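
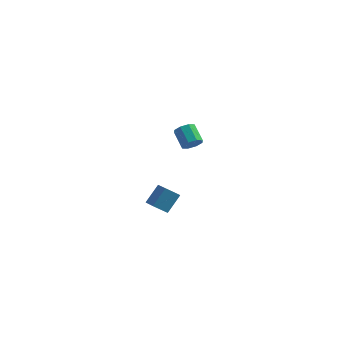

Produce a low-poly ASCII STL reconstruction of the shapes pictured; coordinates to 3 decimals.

solid 
facet normal -0.591 0.739 -0.322
outer loop
vertex 2.693 -3.279 1.585
vertex 3.14 -2.54 2.461
vertex 3.37 -2.993 0.999
endloop
endfacet
facet normal -0.362 -0.601 -0.712
outer loop
vertex 3.92 -3.68 1.299
vertex 2.693 -3.279 1.585
vertex 3.37 -2.993 0.999
endloop
endfacet
facet normal -0.591 0.739 -0.322
outer loop
vertex 3.37 -2.993 0.999
vertex 3.14 -2.54 2.461
vertex 3.817 -2.254 1.875
endloop
endfacet
facet normal 0.720 0.304 -0.624
outer loop
vertex 3.817 -2.254 1.875
vertex 3.92 -3.68 1.299
vertex 3.37 -2.993 0.999
endloop
endfacet
facet normal -0.720 -0.304 0.624
outer loop
vertex 2.693 -3.279 1.585
vertex 3.69 -3.227 2.761
vertex 3.14 -2.54 2.461
endloop
endfacet
facet normal -0.362 -0.601 -0.712
outer loop
vertex 3.243 -3.966 1.885
vertex 2.693 -3.279 1.585
vertex 3.92 -3.68 1.299
endloop
endfacet
facet normal -0.720 -0.304 0.624
outer loop
vertex 3.243 -3.966 1.885
vertex 3.69 -3.227 2.761
vertex 2.693 -3.279 1.585
endloop
endfacet
facet normal 0.362 0.601 0.712
outer loop
vertex 3.14 -2.54 2.461
vertex 3.69 -3.227 2.761
vertex 3.817 -2.254 1.875
endloop
endfacet
facet normal 0.720 0.304 -0.624
outer loop
vertex 4.367 -2.941 2.175
vertex 3.92 -3.68 1.299
vertex 3.817 -2.254 1.875
endloop
endfacet
facet normal 0.362 0.601 0.712
outer loop
vertex 3.817 -2.254 1.875
vertex 3.69 -3.227 2.761
vertex 4.367 -2.941 2.175
endloop
endfacet
facet normal 0.591 -0.739 0.322
outer loop
vertex 4.367 -2.941 2.175
vertex 3.243 -3.966 1.885
vertex 3.92 -3.68 1.299
endloop
endfacet
facet normal 0.591 -0.739 0.322
outer loop
vertex 3.69 -3.227 2.761
vertex 3.243 -3.966 1.885
vertex 4.367 -2.941 2.175
endloop
endfacet
facet normal 0.529 -0.635 -0.563
outer loop
vertex 3.753 3.222 2.212
vertex 3.465 3.432 1.705
vertex 3.98 3.588 2.013
endloop
endfacet
facet normal 0.701 -0.048 0.712
outer loop
vertex 3.753 3.222 2.212
vertex 3.98 3.588 2.013
vertex 3.124 3.978 2.882
endloop
endfacet
facet normal 0.701 -0.048 0.712
outer loop
vertex 3.124 3.978 2.882
vertex 3.98 3.588 2.013
vertex 3.351 4.344 2.683
endloop
endfacet
facet normal -0.528 0.634 0.564
outer loop
vertex 3.124 3.978 2.882
vertex 3.351 4.344 2.683
vertex 2.835 4.188 2.375
endloop
endfacet
facet normal 0.529 -0.634 -0.564
outer loop
vertex 3.98 3.588 2.013
vertex 3.465 3.432 1.705
vertex 3.905 3.863 1.633
endloop
endfacet
facet normal 0.834 0.512 0.206
outer loop
vertex 3.98 3.588 2.013
vertex 3.905 3.863 1.633
vertex 3.351 4.344 2.683
endloop
endfacet
facet normal 0.834 0.513 0.205
outer loop
vertex 3.351 4.344 2.683
vertex 3.905 3.863 1.633
vertex 3.276 4.618 2.303
endloop
endfacet
facet normal -0.528 0.636 0.563
outer loop
vertex 3.351 4.344 2.683
vertex 3.276 4.618 2.303
vertex 2.835 4.188 2.375
endloop
endfacet
facet normal 0.529 -0.635 -0.563
outer loop
vertex 3.905 3.863 1.633
vertex 3.465 3.432 1.705
vertex 3.572 3.885 1.295
endloop
endfacet
facet normal 0.478 0.771 -0.421
outer loop
vertex 3.905 3.863 1.633
vertex 3.572 3.885 1.295
vertex 3.276 4.618 2.303
endloop
endfacet
facet normal 0.478 0.771 -0.420
outer loop
vertex 3.276 4.618 2.303
vertex 3.572 3.885 1.295
vertex 2.943 4.641 1.966
endloop
endfacet
facet normal -0.527 0.635 0.564
outer loop
vertex 3.276 4.618 2.303
vertex 2.943 4.641 1.966
vertex 2.835 4.188 2.375
endloop
endfacet
facet normal 0.528 -0.635 -0.564
outer loop
vertex 3.572 3.885 1.295
vertex 3.465 3.432 1.705
vertex 3.176 3.642 1.198
endloop
endfacet
facet normal -0.159 0.578 -0.800
outer loop
vertex 3.572 3.885 1.295
vertex 3.176 3.642 1.198
vertex 2.943 4.641 1.966
endloop
endfacet
facet normal -0.157 0.579 -0.800
outer loop
vertex 2.943 4.641 1.966
vertex 3.176 3.642 1.198
vertex 2.547 4.398 1.868
endloop
endfacet
facet normal -0.529 0.635 0.563
outer loop
vertex 2.943 4.641 1.966
vertex 2.547 4.398 1.868
vertex 2.835 4.188 2.375
endloop
endfacet
facet normal 0.528 -0.634 -0.564
outer loop
vertex 3.176 3.642 1.198
vertex 3.465 3.432 1.705
vertex 2.949 3.276 1.397
endloop
endfacet
facet normal -0.701 0.048 -0.712
outer loop
vertex 3.176 3.642 1.198
vertex 2.949 3.276 1.397
vertex 2.547 4.398 1.868
endloop
endfacet
facet normal -0.701 0.048 -0.712
outer loop
vertex 2.547 4.398 1.868
vertex 2.949 3.276 1.397
vertex 2.32 4.032 2.067
endloop
endfacet
facet normal -0.529 0.635 0.563
outer loop
vertex 2.547 4.398 1.868
vertex 2.32 4.032 2.067
vertex 2.835 4.188 2.375
endloop
endfacet
facet normal 0.528 -0.636 -0.563
outer loop
vertex 2.949 3.276 1.397
vertex 3.465 3.432 1.705
vertex 3.024 3.002 1.777
endloop
endfacet
facet normal -0.834 -0.512 -0.205
outer loop
vertex 2.949 3.276 1.397
vertex 3.024 3.002 1.777
vertex 2.32 4.032 2.067
endloop
endfacet
facet normal -0.834 -0.512 -0.206
outer loop
vertex 2.32 4.032 2.067
vertex 3.024 3.002 1.777
vertex 2.395 3.757 2.447
endloop
endfacet
facet normal -0.529 0.634 0.564
outer loop
vertex 2.32 4.032 2.067
vertex 2.395 3.757 2.447
vertex 2.835 4.188 2.375
endloop
endfacet
facet normal 0.527 -0.635 -0.564
outer loop
vertex 3.024 3.002 1.777
vertex 3.465 3.432 1.705
vertex 3.357 2.979 2.114
endloop
endfacet
facet normal -0.478 -0.771 0.420
outer loop
vertex 3.024 3.002 1.777
vertex 3.357 2.979 2.114
vertex 2.395 3.757 2.447
endloop
endfacet
facet normal -0.478 -0.771 0.421
outer loop
vertex 2.395 3.757 2.447
vertex 3.357 2.979 2.114
vertex 2.728 3.735 2.785
endloop
endfacet
facet normal -0.529 0.635 0.563
outer loop
vertex 2.395 3.757 2.447
vertex 2.728 3.735 2.785
vertex 2.835 4.188 2.375
endloop
endfacet
facet normal 0.529 -0.635 -0.563
outer loop
vertex 3.357 2.979 2.114
vertex 3.465 3.432 1.705
vertex 3.753 3.222 2.212
endloop
endfacet
facet normal 0.157 -0.579 0.800
outer loop
vertex 3.357 2.979 2.114
vertex 3.753 3.222 2.212
vertex 2.728 3.735 2.785
endloop
endfacet
facet normal 0.158 -0.578 0.801
outer loop
vertex 2.728 3.735 2.785
vertex 3.753 3.222 2.212
vertex 3.124 3.978 2.882
endloop
endfacet
facet normal -0.528 0.635 0.564
outer loop
vertex 2.728 3.735 2.785
vertex 3.124 3.978 2.882
vertex 2.835 4.188 2.375
endloop
endfacet

endsolid


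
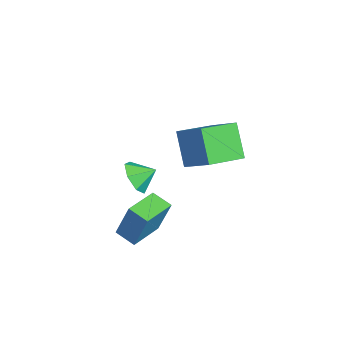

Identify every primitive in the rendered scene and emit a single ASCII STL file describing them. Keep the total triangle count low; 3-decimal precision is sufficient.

solid 
facet normal -0.567 -0.128 0.814
outer loop
vertex 1.853 0.778 2.902
vertex 0.845 2.322 2.443
vertex 0.87 -0.109 2.077
endloop
endfacet
facet normal 0.530 -0.813 0.242
outer loop
vertex 1.875 0.118 0.637
vertex 1.853 0.778 2.902
vertex 0.87 -0.109 2.077
endloop
endfacet
facet normal -0.568 -0.128 0.813
outer loop
vertex 0.87 -0.109 2.077
vertex 0.845 2.322 2.443
vertex -0.137 1.435 1.617
endloop
endfacet
facet normal -0.630 -0.568 -0.529
outer loop
vertex -0.137 1.435 1.617
vertex 1.875 0.118 0.637
vertex 0.87 -0.109 2.077
endloop
endfacet
facet normal 0.630 0.569 0.529
outer loop
vertex 1.853 0.778 2.902
vertex 1.85 2.549 1.003
vertex 0.845 2.322 2.443
endloop
endfacet
facet normal 0.530 -0.812 0.242
outer loop
vertex 2.857 1.005 1.463
vertex 1.853 0.778 2.902
vertex 1.875 0.118 0.637
endloop
endfacet
facet normal 0.630 0.568 0.529
outer loop
vertex 2.857 1.005 1.463
vertex 1.85 2.549 1.003
vertex 1.853 0.778 2.902
endloop
endfacet
facet normal -0.530 0.813 -0.242
outer loop
vertex 0.845 2.322 2.443
vertex 1.85 2.549 1.003
vertex -0.137 1.435 1.617
endloop
endfacet
facet normal -0.630 -0.569 -0.529
outer loop
vertex 0.867 1.662 0.178
vertex 1.875 0.118 0.637
vertex -0.137 1.435 1.617
endloop
endfacet
facet normal -0.530 0.813 -0.242
outer loop
vertex -0.137 1.435 1.617
vertex 1.85 2.549 1.003
vertex 0.867 1.662 0.178
endloop
endfacet
facet normal 0.568 0.129 -0.813
outer loop
vertex 0.867 1.662 0.178
vertex 2.857 1.005 1.463
vertex 1.875 0.118 0.637
endloop
endfacet
facet normal 0.567 0.128 -0.813
outer loop
vertex 1.85 2.549 1.003
vertex 2.857 1.005 1.463
vertex 0.867 1.662 0.178
endloop
endfacet
facet normal -0.762 0.645 -0.047
outer loop
vertex 2.06 -1.154 -0.727
vertex 2.668 -0.46 -1.057
vertex 1.729 -1.669 -2.42
endloop
endfacet
facet normal -0.620 -0.709 0.337
outer loop
vertex 2.972 -2.72 -2.343
vertex 2.06 -1.154 -0.727
vertex 1.729 -1.669 -2.42
endloop
endfacet
facet normal -0.762 0.645 -0.047
outer loop
vertex 1.729 -1.669 -2.42
vertex 2.668 -0.46 -1.057
vertex 2.337 -0.975 -2.75
endloop
endfacet
facet normal -0.184 -0.286 -0.940
outer loop
vertex 2.337 -0.975 -2.75
vertex 2.972 -2.72 -2.343
vertex 1.729 -1.669 -2.42
endloop
endfacet
facet normal 0.184 0.286 0.940
outer loop
vertex 2.06 -1.154 -0.727
vertex 3.911 -1.511 -0.98
vertex 2.668 -0.46 -1.057
endloop
endfacet
facet normal -0.620 -0.709 0.337
outer loop
vertex 3.303 -2.205 -0.65
vertex 2.06 -1.154 -0.727
vertex 2.972 -2.72 -2.343
endloop
endfacet
facet normal 0.184 0.286 0.940
outer loop
vertex 3.303 -2.205 -0.65
vertex 3.911 -1.511 -0.98
vertex 2.06 -1.154 -0.727
endloop
endfacet
facet normal 0.620 0.709 -0.337
outer loop
vertex 2.668 -0.46 -1.057
vertex 3.911 -1.511 -0.98
vertex 2.337 -0.975 -2.75
endloop
endfacet
facet normal -0.184 -0.286 -0.940
outer loop
vertex 3.58 -2.026 -2.673
vertex 2.972 -2.72 -2.343
vertex 2.337 -0.975 -2.75
endloop
endfacet
facet normal 0.620 0.709 -0.337
outer loop
vertex 2.337 -0.975 -2.75
vertex 3.911 -1.511 -0.98
vertex 3.58 -2.026 -2.673
endloop
endfacet
facet normal 0.762 -0.645 0.047
outer loop
vertex 3.58 -2.026 -2.673
vertex 3.303 -2.205 -0.65
vertex 2.972 -2.72 -2.343
endloop
endfacet
facet normal 0.762 -0.645 0.047
outer loop
vertex 3.911 -1.511 -0.98
vertex 3.303 -2.205 -0.65
vertex 3.58 -2.026 -2.673
endloop
endfacet
facet normal -0.076 -0.866 -0.495
outer loop
vertex -1.571 -1.259 -3.651
vertex -2.089 -1.601 -2.973
vertex -2.358 -1.147 -3.726
endloop
endfacet
facet normal 0.165 0.919 -0.358
outer loop
vertex -1.571 -1.259 -3.651
vertex -2.358 -1.147 -3.726
vertex -2.011 -0.719 -2.467
endloop
endfacet
facet normal -0.077 -0.866 -0.495
outer loop
vertex -2.358 -1.147 -3.726
vertex -2.089 -1.601 -2.973
vertex -2.942 -1.377 -3.233
endloop
endfacet
facet normal -0.477 0.864 -0.162
outer loop
vertex -2.358 -1.147 -3.726
vertex -2.942 -1.377 -3.233
vertex -2.011 -0.719 -2.467
endloop
endfacet
facet normal -0.076 -0.865 -0.496
outer loop
vertex -2.942 -1.377 -3.233
vertex -2.089 -1.601 -2.973
vertex -2.884 -1.777 -2.544
endloop
endfacet
facet normal -0.724 0.569 0.391
outer loop
vertex -2.942 -1.377 -3.233
vertex -2.884 -1.777 -2.544
vertex -2.011 -0.719 -2.467
endloop
endfacet
facet normal -0.076 -0.865 -0.495
outer loop
vertex -2.884 -1.777 -2.544
vertex -2.089 -1.601 -2.973
vertex -2.227 -2.044 -2.178
endloop
endfacet
facet normal -0.389 0.256 0.885
outer loop
vertex -2.884 -1.777 -2.544
vertex -2.227 -2.044 -2.178
vertex -2.011 -0.719 -2.467
endloop
endfacet
facet normal -0.076 -0.865 -0.495
outer loop
vertex -2.227 -2.044 -2.178
vertex -2.089 -1.601 -2.973
vertex -1.466 -1.978 -2.41
endloop
endfacet
facet normal 0.275 0.162 0.948
outer loop
vertex -2.227 -2.044 -2.178
vertex -1.466 -1.978 -2.41
vertex -2.011 -0.719 -2.467
endloop
endfacet
facet normal -0.076 -0.865 -0.495
outer loop
vertex -1.466 -1.978 -2.41
vertex -2.089 -1.601 -2.973
vertex -1.174 -1.628 -3.066
endloop
endfacet
facet normal 0.768 0.357 0.532
outer loop
vertex -1.466 -1.978 -2.41
vertex -1.174 -1.628 -3.066
vertex -2.011 -0.719 -2.467
endloop
endfacet
facet normal -0.076 -0.866 -0.495
outer loop
vertex -1.174 -1.628 -3.066
vertex -2.089 -1.601 -2.973
vertex -1.571 -1.259 -3.651
endloop
endfacet
facet normal 0.718 0.694 -0.050
outer loop
vertex -1.174 -1.628 -3.066
vertex -1.571 -1.259 -3.651
vertex -2.011 -0.719 -2.467
endloop
endfacet

endsolid


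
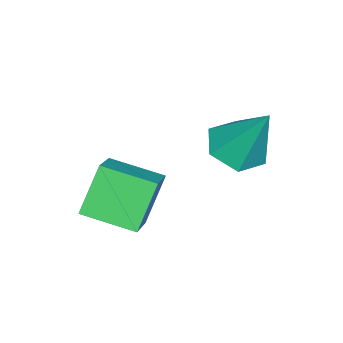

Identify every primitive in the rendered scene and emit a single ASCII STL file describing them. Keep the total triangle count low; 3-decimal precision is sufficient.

solid 
facet normal -0.121 -0.479 -0.869
outer loop
vertex 0.779 1.895 -0.822
vertex 0.036 2.309 -0.947
vertex 0.772 2.648 -1.236
endloop
endfacet
facet normal 0.967 0.129 0.218
outer loop
vertex 0.779 1.895 -0.822
vertex 0.772 2.648 -1.236
vertex 0.264 3.211 0.687
endloop
endfacet
facet normal -0.120 -0.480 -0.869
outer loop
vertex 0.772 2.648 -1.236
vertex 0.036 2.309 -0.947
vertex 0.029 3.063 -1.362
endloop
endfacet
facet normal 0.499 0.858 -0.119
outer loop
vertex 0.772 2.648 -1.236
vertex 0.029 3.063 -1.362
vertex 0.264 3.211 0.687
endloop
endfacet
facet normal -0.122 -0.479 -0.869
outer loop
vertex 0.029 3.063 -1.362
vertex 0.036 2.309 -0.947
vertex -0.707 2.724 -1.072
endloop
endfacet
facet normal -0.424 0.906 -0.017
outer loop
vertex 0.029 3.063 -1.362
vertex -0.707 2.724 -1.072
vertex 0.264 3.211 0.687
endloop
endfacet
facet normal -0.121 -0.479 -0.869
outer loop
vertex -0.707 2.724 -1.072
vertex 0.036 2.309 -0.947
vertex -0.699 1.971 -0.658
endloop
endfacet
facet normal -0.878 0.223 0.423
outer loop
vertex -0.707 2.724 -1.072
vertex -0.699 1.971 -0.658
vertex 0.264 3.211 0.687
endloop
endfacet
facet normal -0.121 -0.479 -0.869
outer loop
vertex -0.699 1.971 -0.658
vertex 0.036 2.309 -0.947
vertex 0.044 1.556 -0.533
endloop
endfacet
facet normal -0.410 -0.505 0.759
outer loop
vertex -0.699 1.971 -0.658
vertex 0.044 1.556 -0.533
vertex 0.264 3.211 0.687
endloop
endfacet
facet normal -0.121 -0.479 -0.869
outer loop
vertex 0.044 1.556 -0.533
vertex 0.036 2.309 -0.947
vertex 0.779 1.895 -0.822
endloop
endfacet
facet normal 0.513 -0.552 0.657
outer loop
vertex 0.044 1.556 -0.533
vertex 0.779 1.895 -0.822
vertex 0.264 3.211 0.687
endloop
endfacet
facet normal -0.551 0.117 0.826
outer loop
vertex 2.196 -0.364 -0.93
vertex 2.008 1.087 -1.26
vertex 1.066 -0.672 -1.64
endloop
endfacet
facet normal 0.125 -0.967 0.220
outer loop
vertex 1.892 -0.847 -2.88
vertex 2.196 -0.364 -0.93
vertex 1.066 -0.672 -1.64
endloop
endfacet
facet normal -0.551 0.117 0.826
outer loop
vertex 1.066 -0.672 -1.64
vertex 2.008 1.087 -1.26
vertex 0.878 0.779 -1.97
endloop
endfacet
facet normal -0.825 -0.225 -0.518
outer loop
vertex 0.878 0.779 -1.97
vertex 1.892 -0.847 -2.88
vertex 1.066 -0.672 -1.64
endloop
endfacet
facet normal 0.825 0.225 0.518
outer loop
vertex 2.196 -0.364 -0.93
vertex 2.834 0.912 -2.5
vertex 2.008 1.087 -1.26
endloop
endfacet
facet normal 0.125 -0.967 0.220
outer loop
vertex 3.022 -0.539 -2.17
vertex 2.196 -0.364 -0.93
vertex 1.892 -0.847 -2.88
endloop
endfacet
facet normal 0.825 0.225 0.518
outer loop
vertex 3.022 -0.539 -2.17
vertex 2.834 0.912 -2.5
vertex 2.196 -0.364 -0.93
endloop
endfacet
facet normal -0.125 0.967 -0.220
outer loop
vertex 2.008 1.087 -1.26
vertex 2.834 0.912 -2.5
vertex 0.878 0.779 -1.97
endloop
endfacet
facet normal -0.825 -0.225 -0.518
outer loop
vertex 1.704 0.604 -3.21
vertex 1.892 -0.847 -2.88
vertex 0.878 0.779 -1.97
endloop
endfacet
facet normal -0.125 0.967 -0.220
outer loop
vertex 0.878 0.779 -1.97
vertex 2.834 0.912 -2.5
vertex 1.704 0.604 -3.21
endloop
endfacet
facet normal 0.551 -0.117 -0.826
outer loop
vertex 1.704 0.604 -3.21
vertex 3.022 -0.539 -2.17
vertex 1.892 -0.847 -2.88
endloop
endfacet
facet normal 0.551 -0.117 -0.826
outer loop
vertex 2.834 0.912 -2.5
vertex 3.022 -0.539 -2.17
vertex 1.704 0.604 -3.21
endloop
endfacet

endsolid


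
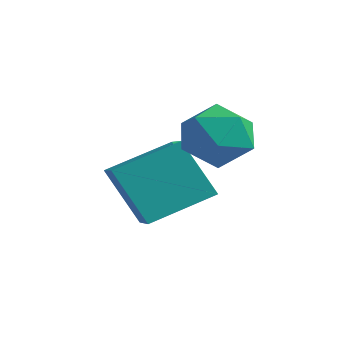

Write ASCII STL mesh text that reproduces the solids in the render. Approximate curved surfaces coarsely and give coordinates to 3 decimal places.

solid 
facet normal -0.366 0.804 0.468
outer loop
vertex 0.447 -0.858 1.387
vertex 0.789 -1.186 2.218
vertex 1.33 -0.62 1.668
endloop
endfacet
facet normal -0.192 0.959 -0.208
outer loop
vertex 0.447 -0.858 1.387
vertex 1.33 -0.62 1.668
vertex 1.165 -0.851 0.755
endloop
endfacet
facet normal -0.565 0.526 -0.636
outer loop
vertex 0.447 -0.858 1.387
vertex 1.165 -0.851 0.755
vertex 0.522 -1.559 0.74
endloop
endfacet
facet normal -0.969 0.104 -0.225
outer loop
vertex 0.447 -0.858 1.387
vertex 0.522 -1.559 0.74
vertex 0.289 -1.766 1.645
endloop
endfacet
facet normal -0.845 0.277 0.457
outer loop
vertex 0.447 -0.858 1.387
vertex 0.289 -1.766 1.645
vertex 0.789 -1.186 2.218
endloop
endfacet
facet normal 0.500 0.814 -0.296
outer loop
vertex 1.165 -0.851 0.755
vertex 1.33 -0.62 1.668
vertex 1.951 -1.174 1.195
endloop
endfacet
facet normal 0.219 0.564 0.796
outer loop
vertex 1.33 -0.62 1.668
vertex 0.789 -1.186 2.218
vertex 1.718 -1.381 2.1
endloop
endfacet
facet normal -0.556 -0.291 0.779
outer loop
vertex 0.789 -1.186 2.218
vertex 0.289 -1.766 1.645
vertex 1.075 -2.089 2.085
endloop
endfacet
facet normal -0.755 -0.569 -0.325
outer loop
vertex 0.289 -1.766 1.645
vertex 0.522 -1.559 0.74
vertex 0.91 -2.32 1.172
endloop
endfacet
facet normal -0.102 0.113 -0.988
outer loop
vertex 0.522 -1.559 0.74
vertex 1.165 -0.851 0.755
vertex 1.451 -1.754 0.622
endloop
endfacet
facet normal 0.969 -0.104 0.225
outer loop
vertex 1.793 -2.082 1.453
vertex 1.951 -1.174 1.195
vertex 1.718 -1.381 2.1
endloop
endfacet
facet normal 0.565 -0.526 0.636
outer loop
vertex 1.793 -2.082 1.453
vertex 1.718 -1.381 2.1
vertex 1.075 -2.089 2.085
endloop
endfacet
facet normal 0.192 -0.959 0.208
outer loop
vertex 1.793 -2.082 1.453
vertex 1.075 -2.089 2.085
vertex 0.91 -2.32 1.172
endloop
endfacet
facet normal 0.366 -0.804 -0.468
outer loop
vertex 1.793 -2.082 1.453
vertex 0.91 -2.32 1.172
vertex 1.451 -1.754 0.622
endloop
endfacet
facet normal 0.845 -0.277 -0.457
outer loop
vertex 1.793 -2.082 1.453
vertex 1.451 -1.754 0.622
vertex 1.951 -1.174 1.195
endloop
endfacet
facet normal 0.755 0.569 0.325
outer loop
vertex 1.718 -1.381 2.1
vertex 1.951 -1.174 1.195
vertex 1.33 -0.62 1.668
endloop
endfacet
facet normal 0.102 -0.113 0.988
outer loop
vertex 1.075 -2.089 2.085
vertex 1.718 -1.381 2.1
vertex 0.789 -1.186 2.218
endloop
endfacet
facet normal -0.500 -0.814 0.296
outer loop
vertex 0.91 -2.32 1.172
vertex 1.075 -2.089 2.085
vertex 0.289 -1.766 1.645
endloop
endfacet
facet normal -0.219 -0.564 -0.796
outer loop
vertex 1.451 -1.754 0.622
vertex 0.91 -2.32 1.172
vertex 0.522 -1.559 0.74
endloop
endfacet
facet normal 0.556 0.291 -0.779
outer loop
vertex 1.951 -1.174 1.195
vertex 1.451 -1.754 0.622
vertex 1.165 -0.851 0.755
endloop
endfacet
facet normal -0.496 -0.185 0.848
outer loop
vertex -0.275 -3.293 0.455
vertex 0.344 -1.818 1.14
vertex -1.288 -2.657 0.001
endloop
endfacet
facet normal -0.356 -0.848 -0.394
outer loop
vertex -0.444 -2.342 -1.44
vertex -0.275 -3.293 0.455
vertex -1.288 -2.657 0.001
endloop
endfacet
facet normal -0.496 -0.185 0.848
outer loop
vertex -1.288 -2.657 0.001
vertex 0.344 -1.818 1.14
vertex -0.669 -1.182 0.686
endloop
endfacet
facet normal -0.792 0.497 -0.355
outer loop
vertex -0.669 -1.182 0.686
vertex -0.444 -2.342 -1.44
vertex -1.288 -2.657 0.001
endloop
endfacet
facet normal 0.792 -0.497 0.355
outer loop
vertex -0.275 -3.293 0.455
vertex 1.188 -1.503 -0.301
vertex 0.344 -1.818 1.14
endloop
endfacet
facet normal -0.356 -0.848 -0.394
outer loop
vertex 0.569 -2.978 -0.986
vertex -0.275 -3.293 0.455
vertex -0.444 -2.342 -1.44
endloop
endfacet
facet normal 0.792 -0.497 0.355
outer loop
vertex 0.569 -2.978 -0.986
vertex 1.188 -1.503 -0.301
vertex -0.275 -3.293 0.455
endloop
endfacet
facet normal 0.356 0.848 0.394
outer loop
vertex 0.344 -1.818 1.14
vertex 1.188 -1.503 -0.301
vertex -0.669 -1.182 0.686
endloop
endfacet
facet normal -0.792 0.497 -0.355
outer loop
vertex 0.175 -0.867 -0.755
vertex -0.444 -2.342 -1.44
vertex -0.669 -1.182 0.686
endloop
endfacet
facet normal 0.356 0.848 0.394
outer loop
vertex -0.669 -1.182 0.686
vertex 1.188 -1.503 -0.301
vertex 0.175 -0.867 -0.755
endloop
endfacet
facet normal 0.496 0.185 -0.848
outer loop
vertex 0.175 -0.867 -0.755
vertex 0.569 -2.978 -0.986
vertex -0.444 -2.342 -1.44
endloop
endfacet
facet normal 0.496 0.185 -0.848
outer loop
vertex 1.188 -1.503 -0.301
vertex 0.569 -2.978 -0.986
vertex 0.175 -0.867 -0.755
endloop
endfacet

endsolid


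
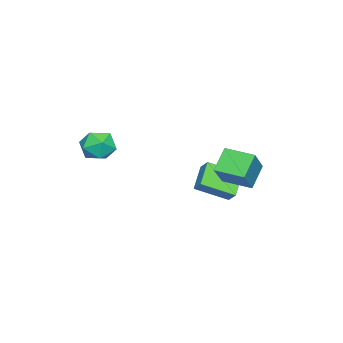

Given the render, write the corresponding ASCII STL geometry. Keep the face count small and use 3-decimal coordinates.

solid 
facet normal -0.710 -0.036 -0.703
outer loop
vertex -2.608 2.919 -0.034
vertex -2.523 4.458 -0.198
vertex -1.576 2.752 -1.068
endloop
endfacet
facet normal -0.055 -0.993 0.106
outer loop
vertex -0.177 2.822 0.318
vertex -2.608 2.919 -0.034
vertex -1.576 2.752 -1.068
endloop
endfacet
facet normal -0.710 -0.035 -0.703
outer loop
vertex -1.576 2.752 -1.068
vertex -2.523 4.458 -0.198
vertex -1.491 4.291 -1.231
endloop
endfacet
facet normal 0.702 -0.113 -0.703
outer loop
vertex -1.491 4.291 -1.231
vertex -0.177 2.822 0.318
vertex -1.576 2.752 -1.068
endloop
endfacet
facet normal -0.702 0.114 0.703
outer loop
vertex -2.608 2.919 -0.034
vertex -1.124 4.528 1.188
vertex -2.523 4.458 -0.198
endloop
endfacet
facet normal -0.055 -0.993 0.106
outer loop
vertex -1.209 2.989 1.351
vertex -2.608 2.919 -0.034
vertex -0.177 2.822 0.318
endloop
endfacet
facet normal -0.702 0.113 0.703
outer loop
vertex -1.209 2.989 1.351
vertex -1.124 4.528 1.188
vertex -2.608 2.919 -0.034
endloop
endfacet
facet normal 0.055 0.993 -0.106
outer loop
vertex -2.523 4.458 -0.198
vertex -1.124 4.528 1.188
vertex -1.491 4.291 -1.231
endloop
endfacet
facet normal 0.702 -0.114 -0.703
outer loop
vertex -0.092 4.361 0.154
vertex -0.177 2.822 0.318
vertex -1.491 4.291 -1.231
endloop
endfacet
facet normal 0.055 0.993 -0.106
outer loop
vertex -1.491 4.291 -1.231
vertex -1.124 4.528 1.188
vertex -0.092 4.361 0.154
endloop
endfacet
facet normal 0.710 0.036 0.703
outer loop
vertex -0.092 4.361 0.154
vertex -1.209 2.989 1.351
vertex -0.177 2.822 0.318
endloop
endfacet
facet normal 0.710 0.035 0.703
outer loop
vertex -1.124 4.528 1.188
vertex -1.209 2.989 1.351
vertex -0.092 4.361 0.154
endloop
endfacet
facet normal 0.089 0.852 0.516
outer loop
vertex 3.039 -0.725 2.521
vertex 2.708 -1.17 3.313
vertex 3.657 -1.156 3.127
endloop
endfacet
facet normal 0.575 0.818 -0.005
outer loop
vertex 3.039 -0.725 2.521
vertex 3.657 -1.156 3.127
vertex 3.776 -1.245 2.171
endloop
endfacet
facet normal 0.230 0.746 -0.625
outer loop
vertex 3.039 -0.725 2.521
vertex 3.776 -1.245 2.171
vertex 2.9 -1.314 1.767
endloop
endfacet
facet normal -0.470 0.735 -0.488
outer loop
vertex 3.039 -0.725 2.521
vertex 2.9 -1.314 1.767
vertex 2.24 -1.268 2.473
endloop
endfacet
facet normal -0.558 0.801 0.217
outer loop
vertex 3.039 -0.725 2.521
vertex 2.24 -1.268 2.473
vertex 2.708 -1.17 3.313
endloop
endfacet
facet normal 0.968 0.231 0.099
outer loop
vertex 3.776 -1.245 2.171
vertex 3.657 -1.156 3.127
vertex 3.9 -2.012 2.747
endloop
endfacet
facet normal 0.180 0.286 0.941
outer loop
vertex 3.657 -1.156 3.127
vertex 2.708 -1.17 3.313
vertex 3.24 -1.966 3.453
endloop
endfacet
facet normal -0.865 0.204 0.458
outer loop
vertex 2.708 -1.17 3.313
vertex 2.24 -1.268 2.473
vertex 2.364 -2.035 3.049
endloop
endfacet
facet normal -0.724 0.098 -0.683
outer loop
vertex 2.24 -1.268 2.473
vertex 2.9 -1.314 1.767
vertex 2.483 -2.124 2.093
endloop
endfacet
facet normal 0.409 0.114 -0.906
outer loop
vertex 2.9 -1.314 1.767
vertex 3.776 -1.245 2.171
vertex 3.432 -2.11 1.907
endloop
endfacet
facet normal 0.470 -0.735 0.488
outer loop
vertex 3.101 -2.555 2.699
vertex 3.9 -2.012 2.747
vertex 3.24 -1.966 3.453
endloop
endfacet
facet normal -0.230 -0.746 0.625
outer loop
vertex 3.101 -2.555 2.699
vertex 3.24 -1.966 3.453
vertex 2.364 -2.035 3.049
endloop
endfacet
facet normal -0.575 -0.818 0.005
outer loop
vertex 3.101 -2.555 2.699
vertex 2.364 -2.035 3.049
vertex 2.483 -2.124 2.093
endloop
endfacet
facet normal -0.089 -0.852 -0.516
outer loop
vertex 3.101 -2.555 2.699
vertex 2.483 -2.124 2.093
vertex 3.432 -2.11 1.907
endloop
endfacet
facet normal 0.558 -0.801 -0.217
outer loop
vertex 3.101 -2.555 2.699
vertex 3.432 -2.11 1.907
vertex 3.9 -2.012 2.747
endloop
endfacet
facet normal 0.724 -0.098 0.683
outer loop
vertex 3.24 -1.966 3.453
vertex 3.9 -2.012 2.747
vertex 3.657 -1.156 3.127
endloop
endfacet
facet normal -0.409 -0.114 0.906
outer loop
vertex 2.364 -2.035 3.049
vertex 3.24 -1.966 3.453
vertex 2.708 -1.17 3.313
endloop
endfacet
facet normal -0.968 -0.231 -0.099
outer loop
vertex 2.483 -2.124 2.093
vertex 2.364 -2.035 3.049
vertex 2.24 -1.268 2.473
endloop
endfacet
facet normal -0.180 -0.286 -0.941
outer loop
vertex 3.432 -2.11 1.907
vertex 2.483 -2.124 2.093
vertex 2.9 -1.314 1.767
endloop
endfacet
facet normal 0.865 -0.204 -0.458
outer loop
vertex 3.9 -2.012 2.747
vertex 3.432 -2.11 1.907
vertex 3.776 -1.245 2.171
endloop
endfacet
facet normal -0.431 -0.583 -0.689
outer loop
vertex -3.258 1.041 -1.167
vertex -3.992 2.578 -2.01
vertex -1.985 1.158 -2.062
endloop
endfacet
facet normal 0.386 -0.809 0.443
outer loop
vertex -1.628 1.642 -1.49
vertex -3.258 1.041 -1.167
vertex -1.985 1.158 -2.062
endloop
endfacet
facet normal -0.430 -0.583 -0.689
outer loop
vertex -1.985 1.158 -2.062
vertex -3.992 2.578 -2.01
vertex -2.719 2.695 -2.904
endloop
endfacet
facet normal 0.816 0.076 -0.573
outer loop
vertex -2.719 2.695 -2.904
vertex -1.628 1.642 -1.49
vertex -1.985 1.158 -2.062
endloop
endfacet
facet normal -0.816 -0.075 0.573
outer loop
vertex -3.258 1.041 -1.167
vertex -3.635 3.062 -1.438
vertex -3.992 2.578 -2.01
endloop
endfacet
facet normal 0.386 -0.809 0.444
outer loop
vertex -2.901 1.525 -0.596
vertex -3.258 1.041 -1.167
vertex -1.628 1.642 -1.49
endloop
endfacet
facet normal -0.816 -0.075 0.574
outer loop
vertex -2.901 1.525 -0.596
vertex -3.635 3.062 -1.438
vertex -3.258 1.041 -1.167
endloop
endfacet
facet normal -0.386 0.809 -0.444
outer loop
vertex -3.992 2.578 -2.01
vertex -3.635 3.062 -1.438
vertex -2.719 2.695 -2.904
endloop
endfacet
facet normal 0.816 0.075 -0.574
outer loop
vertex -2.362 3.179 -2.333
vertex -1.628 1.642 -1.49
vertex -2.719 2.695 -2.904
endloop
endfacet
facet normal -0.386 0.809 -0.444
outer loop
vertex -2.719 2.695 -2.904
vertex -3.635 3.062 -1.438
vertex -2.362 3.179 -2.333
endloop
endfacet
facet normal 0.430 0.583 0.689
outer loop
vertex -2.362 3.179 -2.333
vertex -2.901 1.525 -0.596
vertex -1.628 1.642 -1.49
endloop
endfacet
facet normal 0.431 0.583 0.689
outer loop
vertex -3.635 3.062 -1.438
vertex -2.901 1.525 -0.596
vertex -2.362 3.179 -2.333
endloop
endfacet

endsolid


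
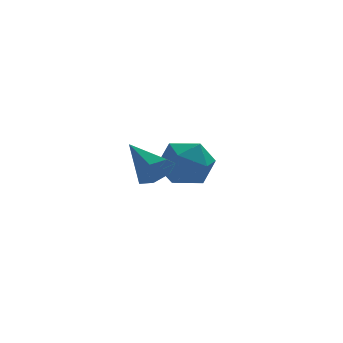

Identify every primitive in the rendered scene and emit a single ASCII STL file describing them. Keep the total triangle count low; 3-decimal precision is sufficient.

solid 
facet normal -0.296 0.835 0.464
outer loop
vertex -1.341 1.712 -1.736
vertex -1.295 1.132 -0.664
vertex -0.31 1.715 -1.085
endloop
endfacet
facet normal 0.076 0.989 -0.125
outer loop
vertex -1.341 1.712 -1.736
vertex -0.31 1.715 -1.085
vertex -0.268 1.559 -2.294
endloop
endfacet
facet normal -0.256 0.687 -0.680
outer loop
vertex -1.341 1.712 -1.736
vertex -0.268 1.559 -2.294
vertex -1.227 0.88 -2.62
endloop
endfacet
facet normal -0.832 0.347 -0.434
outer loop
vertex -1.341 1.712 -1.736
vertex -1.227 0.88 -2.62
vertex -1.862 0.616 -1.613
endloop
endfacet
facet normal -0.856 0.438 0.274
outer loop
vertex -1.341 1.712 -1.736
vertex -1.862 0.616 -1.613
vertex -1.295 1.132 -0.664
endloop
endfacet
facet normal 0.721 0.690 -0.064
outer loop
vertex -0.268 1.559 -2.294
vertex -0.31 1.715 -1.085
vertex 0.442 0.884 -1.567
endloop
endfacet
facet normal 0.120 0.440 0.890
outer loop
vertex -0.31 1.715 -1.085
vertex -1.295 1.132 -0.664
vertex -0.193 0.62 -0.56
endloop
endfacet
facet normal -0.788 -0.203 0.581
outer loop
vertex -1.295 1.132 -0.664
vertex -1.862 0.616 -1.613
vertex -1.152 -0.059 -0.886
endloop
endfacet
facet normal -0.748 -0.350 -0.564
outer loop
vertex -1.862 0.616 -1.613
vertex -1.227 0.88 -2.62
vertex -1.11 -0.215 -2.095
endloop
endfacet
facet normal 0.184 0.201 -0.962
outer loop
vertex -1.227 0.88 -2.62
vertex -0.268 1.559 -2.294
vertex -0.125 0.368 -2.516
endloop
endfacet
facet normal 0.832 -0.347 0.434
outer loop
vertex -0.079 -0.212 -1.444
vertex 0.442 0.884 -1.567
vertex -0.193 0.62 -0.56
endloop
endfacet
facet normal 0.256 -0.687 0.680
outer loop
vertex -0.079 -0.212 -1.444
vertex -0.193 0.62 -0.56
vertex -1.152 -0.059 -0.886
endloop
endfacet
facet normal -0.076 -0.989 0.125
outer loop
vertex -0.079 -0.212 -1.444
vertex -1.152 -0.059 -0.886
vertex -1.11 -0.215 -2.095
endloop
endfacet
facet normal 0.296 -0.835 -0.464
outer loop
vertex -0.079 -0.212 -1.444
vertex -1.11 -0.215 -2.095
vertex -0.125 0.368 -2.516
endloop
endfacet
facet normal 0.856 -0.438 -0.274
outer loop
vertex -0.079 -0.212 -1.444
vertex -0.125 0.368 -2.516
vertex 0.442 0.884 -1.567
endloop
endfacet
facet normal 0.748 0.350 0.564
outer loop
vertex -0.193 0.62 -0.56
vertex 0.442 0.884 -1.567
vertex -0.31 1.715 -1.085
endloop
endfacet
facet normal -0.184 -0.201 0.962
outer loop
vertex -1.152 -0.059 -0.886
vertex -0.193 0.62 -0.56
vertex -1.295 1.132 -0.664
endloop
endfacet
facet normal -0.721 -0.690 0.064
outer loop
vertex -1.11 -0.215 -2.095
vertex -1.152 -0.059 -0.886
vertex -1.862 0.616 -1.613
endloop
endfacet
facet normal -0.120 -0.440 -0.890
outer loop
vertex -0.125 0.368 -2.516
vertex -1.11 -0.215 -2.095
vertex -1.227 0.88 -2.62
endloop
endfacet
facet normal 0.788 0.203 -0.581
outer loop
vertex 0.442 0.884 -1.567
vertex -0.125 0.368 -2.516
vertex -0.268 1.559 -2.294
endloop
endfacet
facet normal 0.418 -0.759 -0.500
outer loop
vertex -1.978 -3.369 -0.585
vertex -2.532 -3.867 -0.292
vertex -2.555 -3.436 -0.966
endloop
endfacet
facet normal 0.187 0.879 -0.438
outer loop
vertex -1.978 -3.369 -0.585
vertex -2.555 -3.436 -0.966
vertex -3.288 -2.493 0.612
endloop
endfacet
facet normal 0.417 -0.759 -0.500
outer loop
vertex -2.555 -3.436 -0.966
vertex -2.532 -3.867 -0.292
vertex -3.114 -3.827 -0.839
endloop
endfacet
facet normal -0.545 0.584 -0.602
outer loop
vertex -2.555 -3.436 -0.966
vertex -3.114 -3.827 -0.839
vertex -3.288 -2.493 0.612
endloop
endfacet
facet normal 0.418 -0.759 -0.500
outer loop
vertex -3.114 -3.827 -0.839
vertex -2.532 -3.867 -0.292
vertex -3.235 -4.248 -0.301
endloop
endfacet
facet normal -0.983 0.061 -0.174
outer loop
vertex -3.114 -3.827 -0.839
vertex -3.235 -4.248 -0.301
vertex -3.288 -2.493 0.612
endloop
endfacet
facet normal 0.418 -0.759 -0.499
outer loop
vertex -3.235 -4.248 -0.301
vertex -2.532 -3.867 -0.292
vertex -2.827 -4.382 0.244
endloop
endfacet
facet normal -0.798 -0.297 0.524
outer loop
vertex -3.235 -4.248 -0.301
vertex -2.827 -4.382 0.244
vertex -3.288 -2.493 0.612
endloop
endfacet
facet normal 0.417 -0.759 -0.500
outer loop
vertex -2.827 -4.382 0.244
vertex -2.532 -3.867 -0.292
vertex -2.196 -4.128 0.385
endloop
endfacet
facet normal -0.128 -0.220 0.967
outer loop
vertex -2.827 -4.382 0.244
vertex -2.196 -4.128 0.385
vertex -3.288 -2.493 0.612
endloop
endfacet
facet normal 0.418 -0.758 -0.500
outer loop
vertex -2.196 -4.128 0.385
vertex -2.532 -3.867 -0.292
vertex -1.819 -3.677 0.016
endloop
endfacet
facet normal 0.522 0.235 0.820
outer loop
vertex -2.196 -4.128 0.385
vertex -1.819 -3.677 0.016
vertex -3.288 -2.493 0.612
endloop
endfacet
facet normal 0.418 -0.759 -0.499
outer loop
vertex -1.819 -3.677 0.016
vertex -2.532 -3.867 -0.292
vertex -1.978 -3.369 -0.585
endloop
endfacet
facet normal 0.662 0.723 0.195
outer loop
vertex -1.819 -3.677 0.016
vertex -1.978 -3.369 -0.585
vertex -3.288 -2.493 0.612
endloop
endfacet

endsolid


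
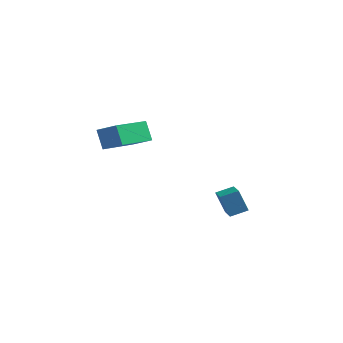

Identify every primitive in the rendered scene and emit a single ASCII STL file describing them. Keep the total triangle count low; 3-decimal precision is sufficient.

solid 
facet normal -0.606 -0.723 -0.332
outer loop
vertex 3.028 -2.228 1.147
vertex 2.294 -1.548 1.007
vertex 3.435 -2.03 -0.029
endloop
endfacet
facet normal 0.727 -0.672 0.138
outer loop
vertex 3.986 -1.372 0.273
vertex 3.028 -2.228 1.147
vertex 3.435 -2.03 -0.029
endloop
endfacet
facet normal -0.606 -0.723 -0.332
outer loop
vertex 3.435 -2.03 -0.029
vertex 2.294 -1.548 1.007
vertex 2.701 -1.35 -0.169
endloop
endfacet
facet normal 0.324 0.157 -0.933
outer loop
vertex 2.701 -1.35 -0.169
vertex 3.986 -1.372 0.273
vertex 3.435 -2.03 -0.029
endloop
endfacet
facet normal -0.324 -0.157 0.933
outer loop
vertex 3.028 -2.228 1.147
vertex 2.845 -0.89 1.309
vertex 2.294 -1.548 1.007
endloop
endfacet
facet normal 0.727 -0.672 0.138
outer loop
vertex 3.579 -1.57 1.449
vertex 3.028 -2.228 1.147
vertex 3.986 -1.372 0.273
endloop
endfacet
facet normal -0.324 -0.157 0.933
outer loop
vertex 3.579 -1.57 1.449
vertex 2.845 -0.89 1.309
vertex 3.028 -2.228 1.147
endloop
endfacet
facet normal -0.727 0.672 -0.138
outer loop
vertex 2.294 -1.548 1.007
vertex 2.845 -0.89 1.309
vertex 2.701 -1.35 -0.169
endloop
endfacet
facet normal 0.324 0.157 -0.933
outer loop
vertex 3.252 -0.692 0.133
vertex 3.986 -1.372 0.273
vertex 2.701 -1.35 -0.169
endloop
endfacet
facet normal -0.727 0.672 -0.138
outer loop
vertex 2.701 -1.35 -0.169
vertex 2.845 -0.89 1.309
vertex 3.252 -0.692 0.133
endloop
endfacet
facet normal 0.606 0.723 0.332
outer loop
vertex 3.252 -0.692 0.133
vertex 3.579 -1.57 1.449
vertex 3.986 -1.372 0.273
endloop
endfacet
facet normal 0.606 0.723 0.332
outer loop
vertex 2.845 -0.89 1.309
vertex 3.579 -1.57 1.449
vertex 3.252 -0.692 0.133
endloop
endfacet
facet normal -0.906 -0.016 -0.424
outer loop
vertex -3.67 -2.595 3.922
vertex -3.553 -0.473 3.594
vertex -3.17 -2.786 2.86
endloop
endfacet
facet normal -0.054 -0.987 0.152
outer loop
vertex -2.047 -2.767 3.386
vertex -3.67 -2.595 3.922
vertex -3.17 -2.786 2.86
endloop
endfacet
facet normal -0.905 -0.015 -0.424
outer loop
vertex -3.17 -2.786 2.86
vertex -3.553 -0.473 3.594
vertex -3.052 -0.665 2.532
endloop
endfacet
facet normal 0.421 -0.161 -0.893
outer loop
vertex -3.052 -0.665 2.532
vertex -2.047 -2.767 3.386
vertex -3.17 -2.786 2.86
endloop
endfacet
facet normal -0.421 0.161 0.893
outer loop
vertex -3.67 -2.595 3.922
vertex -2.43 -0.454 4.12
vertex -3.553 -0.473 3.594
endloop
endfacet
facet normal -0.054 -0.987 0.153
outer loop
vertex -2.548 -2.575 4.448
vertex -3.67 -2.595 3.922
vertex -2.047 -2.767 3.386
endloop
endfacet
facet normal -0.421 0.161 0.892
outer loop
vertex -2.548 -2.575 4.448
vertex -2.43 -0.454 4.12
vertex -3.67 -2.595 3.922
endloop
endfacet
facet normal 0.055 0.987 -0.153
outer loop
vertex -3.553 -0.473 3.594
vertex -2.43 -0.454 4.12
vertex -3.052 -0.665 2.532
endloop
endfacet
facet normal 0.421 -0.161 -0.892
outer loop
vertex -1.93 -0.645 3.058
vertex -2.047 -2.767 3.386
vertex -3.052 -0.665 2.532
endloop
endfacet
facet normal 0.054 0.987 -0.152
outer loop
vertex -3.052 -0.665 2.532
vertex -2.43 -0.454 4.12
vertex -1.93 -0.645 3.058
endloop
endfacet
facet normal 0.905 0.016 0.424
outer loop
vertex -1.93 -0.645 3.058
vertex -2.548 -2.575 4.448
vertex -2.047 -2.767 3.386
endloop
endfacet
facet normal 0.906 0.015 0.424
outer loop
vertex -2.43 -0.454 4.12
vertex -2.548 -2.575 4.448
vertex -1.93 -0.645 3.058
endloop
endfacet

endsolid


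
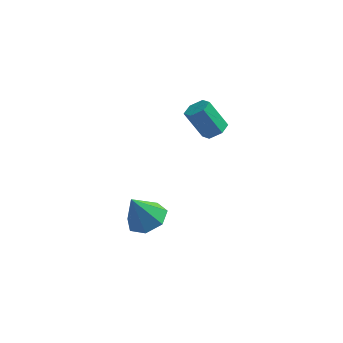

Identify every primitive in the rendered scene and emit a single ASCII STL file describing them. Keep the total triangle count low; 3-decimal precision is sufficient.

solid 
facet normal 0.536 -0.077 -0.841
outer loop
vertex 1.8 -0.218 3.553
vertex 1.438 0.221 3.282
vertex 1.956 0.391 3.597
endloop
endfacet
facet normal 0.806 -0.245 0.538
outer loop
vertex 1.8 -0.218 3.553
vertex 1.956 0.391 3.597
vertex 0.983 -0.1 4.83
endloop
endfacet
facet normal 0.806 -0.247 0.538
outer loop
vertex 0.983 -0.1 4.83
vertex 1.956 0.391 3.597
vertex 1.14 0.509 4.874
endloop
endfacet
facet normal -0.538 0.078 0.840
outer loop
vertex 0.983 -0.1 4.83
vertex 1.14 0.509 4.874
vertex 0.622 0.339 4.558
endloop
endfacet
facet normal 0.537 -0.078 -0.840
outer loop
vertex 1.956 0.391 3.597
vertex 1.438 0.221 3.282
vertex 1.595 0.829 3.326
endloop
endfacet
facet normal 0.618 0.713 0.329
outer loop
vertex 1.956 0.391 3.597
vertex 1.595 0.829 3.326
vertex 1.14 0.509 4.874
endloop
endfacet
facet normal 0.618 0.714 0.329
outer loop
vertex 1.14 0.509 4.874
vertex 1.595 0.829 3.326
vertex 0.778 0.948 4.602
endloop
endfacet
facet normal -0.538 0.077 0.840
outer loop
vertex 1.14 0.509 4.874
vertex 0.778 0.948 4.602
vertex 0.622 0.339 4.558
endloop
endfacet
facet normal 0.538 -0.078 -0.840
outer loop
vertex 1.595 0.829 3.326
vertex 1.438 0.221 3.282
vertex 1.077 0.66 3.01
endloop
endfacet
facet normal -0.186 0.960 -0.209
outer loop
vertex 1.595 0.829 3.326
vertex 1.077 0.66 3.01
vertex 0.778 0.948 4.602
endloop
endfacet
facet normal -0.188 0.960 -0.209
outer loop
vertex 0.778 0.948 4.602
vertex 1.077 0.66 3.01
vertex 0.26 0.778 4.287
endloop
endfacet
facet normal -0.536 0.077 0.841
outer loop
vertex 0.778 0.948 4.602
vertex 0.26 0.778 4.287
vertex 0.622 0.339 4.558
endloop
endfacet
facet normal 0.538 -0.078 -0.840
outer loop
vertex 1.077 0.66 3.01
vertex 1.438 0.221 3.282
vertex 0.92 0.051 2.966
endloop
endfacet
facet normal -0.806 0.247 -0.538
outer loop
vertex 1.077 0.66 3.01
vertex 0.92 0.051 2.966
vertex 0.26 0.778 4.287
endloop
endfacet
facet normal -0.806 0.245 -0.538
outer loop
vertex 0.26 0.778 4.287
vertex 0.92 0.051 2.966
vertex 0.104 0.169 4.243
endloop
endfacet
facet normal -0.536 0.077 0.841
outer loop
vertex 0.26 0.778 4.287
vertex 0.104 0.169 4.243
vertex 0.622 0.339 4.558
endloop
endfacet
facet normal 0.538 -0.077 -0.840
outer loop
vertex 0.92 0.051 2.966
vertex 1.438 0.221 3.282
vertex 1.282 -0.388 3.238
endloop
endfacet
facet normal -0.618 -0.714 -0.329
outer loop
vertex 0.92 0.051 2.966
vertex 1.282 -0.388 3.238
vertex 0.104 0.169 4.243
endloop
endfacet
facet normal -0.618 -0.713 -0.329
outer loop
vertex 0.104 0.169 4.243
vertex 1.282 -0.388 3.238
vertex 0.465 -0.269 4.514
endloop
endfacet
facet normal -0.537 0.078 0.840
outer loop
vertex 0.104 0.169 4.243
vertex 0.465 -0.269 4.514
vertex 0.622 0.339 4.558
endloop
endfacet
facet normal 0.536 -0.077 -0.841
outer loop
vertex 1.282 -0.388 3.238
vertex 1.438 0.221 3.282
vertex 1.8 -0.218 3.553
endloop
endfacet
facet normal 0.188 -0.960 0.210
outer loop
vertex 1.282 -0.388 3.238
vertex 1.8 -0.218 3.553
vertex 0.465 -0.269 4.514
endloop
endfacet
facet normal 0.186 -0.960 0.208
outer loop
vertex 0.465 -0.269 4.514
vertex 1.8 -0.218 3.553
vertex 0.983 -0.1 4.83
endloop
endfacet
facet normal -0.538 0.078 0.840
outer loop
vertex 0.465 -0.269 4.514
vertex 0.983 -0.1 4.83
vertex 0.622 0.339 4.558
endloop
endfacet
facet normal 0.386 0.172 -0.906
outer loop
vertex -0.462 -1.794 -1.593
vertex -1.227 -1.24 -1.814
vertex -0.388 -0.976 -1.406
endloop
endfacet
facet normal 0.625 -0.227 0.747
outer loop
vertex -0.462 -1.794 -1.593
vertex -0.388 -0.976 -1.406
vertex -1.853 -1.52 -0.346
endloop
endfacet
facet normal 0.386 0.173 -0.906
outer loop
vertex -0.388 -0.976 -1.406
vertex -1.227 -1.24 -1.814
vertex -0.946 -0.358 -1.526
endloop
endfacet
facet normal 0.381 0.495 0.781
outer loop
vertex -0.388 -0.976 -1.406
vertex -0.946 -0.358 -1.526
vertex -1.853 -1.52 -0.346
endloop
endfacet
facet normal 0.386 0.173 -0.906
outer loop
vertex -0.946 -0.358 -1.526
vertex -1.227 -1.24 -1.814
vertex -1.716 -0.404 -1.863
endloop
endfacet
facet normal -0.288 0.784 0.551
outer loop
vertex -0.946 -0.358 -1.526
vertex -1.716 -0.404 -1.863
vertex -1.853 -1.52 -0.346
endloop
endfacet
facet normal 0.386 0.173 -0.906
outer loop
vertex -1.716 -0.404 -1.863
vertex -1.227 -1.24 -1.814
vertex -2.117 -1.08 -2.163
endloop
endfacet
facet normal -0.878 0.419 0.229
outer loop
vertex -1.716 -0.404 -1.863
vertex -2.117 -1.08 -2.163
vertex -1.853 -1.52 -0.346
endloop
endfacet
facet normal 0.386 0.172 -0.906
outer loop
vertex -2.117 -1.08 -2.163
vertex -1.227 -1.24 -1.814
vertex -1.849 -1.876 -2.2
endloop
endfacet
facet normal -0.945 -0.321 0.060
outer loop
vertex -2.117 -1.08 -2.163
vertex -1.849 -1.876 -2.2
vertex -1.853 -1.52 -0.346
endloop
endfacet
facet normal 0.386 0.172 -0.906
outer loop
vertex -1.849 -1.876 -2.2
vertex -1.227 -1.24 -1.814
vertex -1.112 -2.194 -1.946
endloop
endfacet
facet normal -0.439 -0.883 0.169
outer loop
vertex -1.849 -1.876 -2.2
vertex -1.112 -2.194 -1.946
vertex -1.853 -1.52 -0.346
endloop
endfacet
facet normal 0.386 0.172 -0.906
outer loop
vertex -1.112 -2.194 -1.946
vertex -1.227 -1.24 -1.814
vertex -0.462 -1.794 -1.593
endloop
endfacet
facet normal 0.260 -0.841 0.475
outer loop
vertex -1.112 -2.194 -1.946
vertex -0.462 -1.794 -1.593
vertex -1.853 -1.52 -0.346
endloop
endfacet

endsolid


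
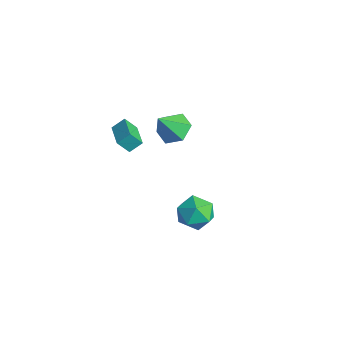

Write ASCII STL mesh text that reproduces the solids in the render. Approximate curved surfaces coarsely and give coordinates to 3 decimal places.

solid 
facet normal -0.120 0.581 -0.805
outer loop
vertex -1.572 3.812 0.684
vertex -1.988 4.474 1.224
vertex -1.047 4.489 1.094
endloop
endfacet
facet normal 0.790 -0.613 -0.001
outer loop
vertex -1.572 3.812 0.684
vertex -1.047 4.489 1.094
vertex -1.792 3.526 2.536
endloop
endfacet
facet normal -0.120 0.582 -0.804
outer loop
vertex -1.047 4.489 1.094
vertex -1.988 4.474 1.224
vertex -1.463 5.151 1.635
endloop
endfacet
facet normal 0.850 0.113 0.515
outer loop
vertex -1.047 4.489 1.094
vertex -1.463 5.151 1.635
vertex -1.792 3.526 2.536
endloop
endfacet
facet normal -0.120 0.582 -0.804
outer loop
vertex -1.463 5.151 1.635
vertex -1.988 4.474 1.224
vertex -2.404 5.136 1.765
endloop
endfacet
facet normal 0.114 0.464 0.878
outer loop
vertex -1.463 5.151 1.635
vertex -2.404 5.136 1.765
vertex -1.792 3.526 2.536
endloop
endfacet
facet normal -0.120 0.582 -0.804
outer loop
vertex -2.404 5.136 1.765
vertex -1.988 4.474 1.224
vertex -2.929 4.459 1.354
endloop
endfacet
facet normal -0.682 0.088 0.726
outer loop
vertex -2.404 5.136 1.765
vertex -2.929 4.459 1.354
vertex -1.792 3.526 2.536
endloop
endfacet
facet normal -0.120 0.581 -0.805
outer loop
vertex -2.929 4.459 1.354
vertex -1.988 4.474 1.224
vertex -2.513 3.797 0.814
endloop
endfacet
facet normal -0.741 -0.637 0.210
outer loop
vertex -2.929 4.459 1.354
vertex -2.513 3.797 0.814
vertex -1.792 3.526 2.536
endloop
endfacet
facet normal -0.120 0.581 -0.805
outer loop
vertex -2.513 3.797 0.814
vertex -1.988 4.474 1.224
vertex -1.572 3.812 0.684
endloop
endfacet
facet normal -0.005 -0.988 -0.153
outer loop
vertex -2.513 3.797 0.814
vertex -1.572 3.812 0.684
vertex -1.792 3.526 2.536
endloop
endfacet
facet normal -0.962 0.250 -0.108
outer loop
vertex -3.182 1.734 1.413
vertex -3.073 2.375 1.928
vertex -2.96 2.277 0.691
endloop
endfacet
facet normal -0.131 -0.773 -0.621
outer loop
vertex -1.527 1.905 0.852
vertex -3.182 1.734 1.413
vertex -2.96 2.277 0.691
endloop
endfacet
facet normal -0.963 0.249 -0.108
outer loop
vertex -2.96 2.277 0.691
vertex -3.073 2.375 1.928
vertex -2.852 2.918 1.207
endloop
endfacet
facet normal 0.239 0.584 -0.776
outer loop
vertex -2.852 2.918 1.207
vertex -1.527 1.905 0.852
vertex -2.96 2.277 0.691
endloop
endfacet
facet normal -0.239 -0.583 0.776
outer loop
vertex -3.182 1.734 1.413
vertex -1.64 2.003 2.089
vertex -3.073 2.375 1.928
endloop
endfacet
facet normal -0.131 -0.772 -0.622
outer loop
vertex -1.748 1.362 1.573
vertex -3.182 1.734 1.413
vertex -1.527 1.905 0.852
endloop
endfacet
facet normal -0.238 -0.584 0.776
outer loop
vertex -1.748 1.362 1.573
vertex -1.64 2.003 2.089
vertex -3.182 1.734 1.413
endloop
endfacet
facet normal 0.131 0.772 0.622
outer loop
vertex -3.073 2.375 1.928
vertex -1.64 2.003 2.089
vertex -2.852 2.918 1.207
endloop
endfacet
facet normal 0.238 0.583 -0.777
outer loop
vertex -1.418 2.546 1.367
vertex -1.527 1.905 0.852
vertex -2.852 2.918 1.207
endloop
endfacet
facet normal 0.131 0.773 0.621
outer loop
vertex -2.852 2.918 1.207
vertex -1.64 2.003 2.089
vertex -1.418 2.546 1.367
endloop
endfacet
facet normal 0.962 -0.250 0.107
outer loop
vertex -1.418 2.546 1.367
vertex -1.748 1.362 1.573
vertex -1.527 1.905 0.852
endloop
endfacet
facet normal 0.962 -0.249 0.108
outer loop
vertex -1.64 2.003 2.089
vertex -1.748 1.362 1.573
vertex -1.418 2.546 1.367
endloop
endfacet
facet normal -0.912 0.260 0.317
outer loop
vertex 3.078 3.503 0.445
vertex 2.783 2.539 0.387
vertex 3.182 2.894 1.243
endloop
endfacet
facet normal -0.415 0.696 0.586
outer loop
vertex 3.078 3.503 0.445
vertex 3.182 2.894 1.243
vertex 3.92 3.538 1.0
endloop
endfacet
facet normal -0.067 0.997 0.039
outer loop
vertex 3.078 3.503 0.445
vertex 3.92 3.538 1.0
vertex 3.978 3.581 -0.007
endloop
endfacet
facet normal -0.349 0.746 -0.567
outer loop
vertex 3.078 3.503 0.445
vertex 3.978 3.581 -0.007
vertex 3.275 2.964 -0.386
endloop
endfacet
facet normal -0.872 0.290 -0.395
outer loop
vertex 3.078 3.503 0.445
vertex 3.275 2.964 -0.386
vertex 2.783 2.539 0.387
endloop
endfacet
facet normal 0.051 0.301 0.952
outer loop
vertex 3.92 3.538 1.0
vertex 3.182 2.894 1.243
vertex 4.145 2.596 1.286
endloop
endfacet
facet normal -0.753 -0.405 0.519
outer loop
vertex 3.182 2.894 1.243
vertex 2.783 2.539 0.387
vertex 3.442 1.979 0.907
endloop
endfacet
facet normal -0.687 -0.356 -0.633
outer loop
vertex 2.783 2.539 0.387
vertex 3.275 2.964 -0.386
vertex 3.5 2.022 -0.1
endloop
endfacet
facet normal 0.158 0.380 -0.911
outer loop
vertex 3.275 2.964 -0.386
vertex 3.978 3.581 -0.007
vertex 4.238 2.666 -0.343
endloop
endfacet
facet normal 0.614 0.786 0.069
outer loop
vertex 3.978 3.581 -0.007
vertex 3.92 3.538 1.0
vertex 4.637 3.021 0.513
endloop
endfacet
facet normal 0.349 -0.746 0.567
outer loop
vertex 4.342 2.057 0.455
vertex 4.145 2.596 1.286
vertex 3.442 1.979 0.907
endloop
endfacet
facet normal 0.067 -0.997 -0.039
outer loop
vertex 4.342 2.057 0.455
vertex 3.442 1.979 0.907
vertex 3.5 2.022 -0.1
endloop
endfacet
facet normal 0.415 -0.696 -0.586
outer loop
vertex 4.342 2.057 0.455
vertex 3.5 2.022 -0.1
vertex 4.238 2.666 -0.343
endloop
endfacet
facet normal 0.912 -0.260 -0.317
outer loop
vertex 4.342 2.057 0.455
vertex 4.238 2.666 -0.343
vertex 4.637 3.021 0.513
endloop
endfacet
facet normal 0.872 -0.290 0.395
outer loop
vertex 4.342 2.057 0.455
vertex 4.637 3.021 0.513
vertex 4.145 2.596 1.286
endloop
endfacet
facet normal -0.158 -0.380 0.911
outer loop
vertex 3.442 1.979 0.907
vertex 4.145 2.596 1.286
vertex 3.182 2.894 1.243
endloop
endfacet
facet normal -0.614 -0.786 -0.069
outer loop
vertex 3.5 2.022 -0.1
vertex 3.442 1.979 0.907
vertex 2.783 2.539 0.387
endloop
endfacet
facet normal -0.051 -0.301 -0.952
outer loop
vertex 4.238 2.666 -0.343
vertex 3.5 2.022 -0.1
vertex 3.275 2.964 -0.386
endloop
endfacet
facet normal 0.753 0.405 -0.519
outer loop
vertex 4.637 3.021 0.513
vertex 4.238 2.666 -0.343
vertex 3.978 3.581 -0.007
endloop
endfacet
facet normal 0.687 0.356 0.633
outer loop
vertex 4.145 2.596 1.286
vertex 4.637 3.021 0.513
vertex 3.92 3.538 1.0
endloop
endfacet

endsolid


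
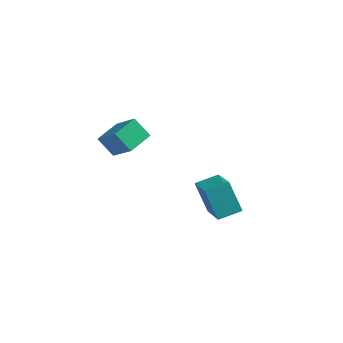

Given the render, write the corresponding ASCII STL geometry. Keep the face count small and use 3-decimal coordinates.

solid 
facet normal -0.743 -0.640 -0.198
outer loop
vertex 2.705 1.938 0.179
vertex 2.047 2.398 1.163
vertex 1.87 3.273 -1.005
endloop
endfacet
facet normal 0.519 -0.362 -0.774
outer loop
vertex 2.553 3.862 -0.823
vertex 2.705 1.938 0.179
vertex 1.87 3.273 -1.005
endloop
endfacet
facet normal -0.743 -0.639 -0.197
outer loop
vertex 1.87 3.273 -1.005
vertex 2.047 2.398 1.163
vertex 1.212 3.734 -0.021
endloop
endfacet
facet normal -0.424 0.677 -0.601
outer loop
vertex 1.212 3.734 -0.021
vertex 2.553 3.862 -0.823
vertex 1.87 3.273 -1.005
endloop
endfacet
facet normal 0.424 -0.678 0.601
outer loop
vertex 2.705 1.938 0.179
vertex 2.73 2.987 1.345
vertex 2.047 2.398 1.163
endloop
endfacet
facet normal 0.518 -0.362 -0.775
outer loop
vertex 3.388 2.526 0.361
vertex 2.705 1.938 0.179
vertex 2.553 3.862 -0.823
endloop
endfacet
facet normal 0.424 -0.678 0.601
outer loop
vertex 3.388 2.526 0.361
vertex 2.73 2.987 1.345
vertex 2.705 1.938 0.179
endloop
endfacet
facet normal -0.519 0.362 0.774
outer loop
vertex 2.047 2.398 1.163
vertex 2.73 2.987 1.345
vertex 1.212 3.734 -0.021
endloop
endfacet
facet normal -0.424 0.678 -0.600
outer loop
vertex 1.895 4.322 0.161
vertex 2.553 3.862 -0.823
vertex 1.212 3.734 -0.021
endloop
endfacet
facet normal -0.518 0.363 0.774
outer loop
vertex 1.212 3.734 -0.021
vertex 2.73 2.987 1.345
vertex 1.895 4.322 0.161
endloop
endfacet
facet normal 0.743 0.640 0.198
outer loop
vertex 1.895 4.322 0.161
vertex 3.388 2.526 0.361
vertex 2.553 3.862 -0.823
endloop
endfacet
facet normal 0.743 0.640 0.197
outer loop
vertex 2.73 2.987 1.345
vertex 3.388 2.526 0.361
vertex 1.895 4.322 0.161
endloop
endfacet
facet normal -0.590 0.353 -0.726
outer loop
vertex -1.594 1.681 3.586
vertex -1.239 2.572 3.73
vertex -0.968 1.526 3.002
endloop
endfacet
facet normal -0.366 -0.919 -0.148
outer loop
vertex -0.101 1.008 4.07
vertex -1.594 1.681 3.586
vertex -0.968 1.526 3.002
endloop
endfacet
facet normal -0.590 0.353 -0.726
outer loop
vertex -0.968 1.526 3.002
vertex -1.239 2.572 3.73
vertex -0.613 2.417 3.146
endloop
endfacet
facet normal 0.720 -0.178 -0.671
outer loop
vertex -0.613 2.417 3.146
vertex -0.101 1.008 4.07
vertex -0.968 1.526 3.002
endloop
endfacet
facet normal -0.720 0.178 0.671
outer loop
vertex -1.594 1.681 3.586
vertex -0.372 2.054 4.798
vertex -1.239 2.572 3.73
endloop
endfacet
facet normal -0.366 -0.919 -0.148
outer loop
vertex -0.727 1.163 4.654
vertex -1.594 1.681 3.586
vertex -0.101 1.008 4.07
endloop
endfacet
facet normal -0.720 0.178 0.671
outer loop
vertex -0.727 1.163 4.654
vertex -0.372 2.054 4.798
vertex -1.594 1.681 3.586
endloop
endfacet
facet normal 0.366 0.919 0.148
outer loop
vertex -1.239 2.572 3.73
vertex -0.372 2.054 4.798
vertex -0.613 2.417 3.146
endloop
endfacet
facet normal 0.720 -0.178 -0.671
outer loop
vertex 0.254 1.899 4.214
vertex -0.101 1.008 4.07
vertex -0.613 2.417 3.146
endloop
endfacet
facet normal 0.366 0.919 0.148
outer loop
vertex -0.613 2.417 3.146
vertex -0.372 2.054 4.798
vertex 0.254 1.899 4.214
endloop
endfacet
facet normal 0.590 -0.353 0.726
outer loop
vertex 0.254 1.899 4.214
vertex -0.727 1.163 4.654
vertex -0.101 1.008 4.07
endloop
endfacet
facet normal 0.590 -0.353 0.726
outer loop
vertex -0.372 2.054 4.798
vertex -0.727 1.163 4.654
vertex 0.254 1.899 4.214
endloop
endfacet

endsolid


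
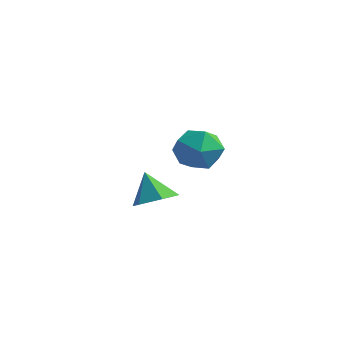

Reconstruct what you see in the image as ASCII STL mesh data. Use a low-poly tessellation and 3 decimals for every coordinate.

solid 
facet normal 0.450 -0.022 -0.893
outer loop
vertex 0.45 -3.423 -0.846
vertex -0.348 -3.007 -1.259
vertex 0.38 -2.437 -0.906
endloop
endfacet
facet normal 0.555 0.090 0.827
outer loop
vertex 0.45 -3.423 -0.846
vertex 0.38 -2.437 -0.906
vertex -1.032 -2.973 0.099
endloop
endfacet
facet normal 0.450 -0.021 -0.893
outer loop
vertex 0.38 -2.437 -0.906
vertex -0.348 -3.007 -1.259
vertex -0.418 -2.021 -1.318
endloop
endfacet
facet normal 0.114 0.801 0.588
outer loop
vertex 0.38 -2.437 -0.906
vertex -0.418 -2.021 -1.318
vertex -1.032 -2.973 0.099
endloop
endfacet
facet normal 0.450 -0.021 -0.893
outer loop
vertex -0.418 -2.021 -1.318
vertex -0.348 -3.007 -1.259
vertex -1.146 -2.592 -1.671
endloop
endfacet
facet normal -0.663 0.722 0.198
outer loop
vertex -0.418 -2.021 -1.318
vertex -1.146 -2.592 -1.671
vertex -1.032 -2.973 0.099
endloop
endfacet
facet normal 0.449 -0.022 -0.893
outer loop
vertex -1.146 -2.592 -1.671
vertex -0.348 -3.007 -1.259
vertex -1.076 -3.577 -1.611
endloop
endfacet
facet normal -0.996 -0.068 0.050
outer loop
vertex -1.146 -2.592 -1.671
vertex -1.076 -3.577 -1.611
vertex -1.032 -2.973 0.099
endloop
endfacet
facet normal 0.449 -0.022 -0.893
outer loop
vertex -1.076 -3.577 -1.611
vertex -0.348 -3.007 -1.259
vertex -0.278 -3.993 -1.199
endloop
endfacet
facet normal -0.556 -0.779 0.290
outer loop
vertex -1.076 -3.577 -1.611
vertex -0.278 -3.993 -1.199
vertex -1.032 -2.973 0.099
endloop
endfacet
facet normal 0.450 -0.022 -0.893
outer loop
vertex -0.278 -3.993 -1.199
vertex -0.348 -3.007 -1.259
vertex 0.45 -3.423 -0.846
endloop
endfacet
facet normal 0.220 -0.701 0.679
outer loop
vertex -0.278 -3.993 -1.199
vertex 0.45 -3.423 -0.846
vertex -1.032 -2.973 0.099
endloop
endfacet
facet normal -0.131 0.434 0.891
outer loop
vertex -2.798 2.862 0.317
vertex -3.645 1.978 0.623
vertex -2.424 1.802 0.889
endloop
endfacet
facet normal 0.532 0.540 0.652
outer loop
vertex -2.798 2.862 0.317
vertex -2.424 1.802 0.889
vertex -1.745 2.28 -0.06
endloop
endfacet
facet normal 0.490 0.872 0.022
outer loop
vertex -2.798 2.862 0.317
vertex -1.745 2.28 -0.06
vertex -2.546 2.751 -0.914
endloop
endfacet
facet normal -0.200 0.971 -0.129
outer loop
vertex -2.798 2.862 0.317
vertex -2.546 2.751 -0.914
vertex -3.72 2.565 -0.492
endloop
endfacet
facet normal -0.584 0.701 0.408
outer loop
vertex -2.798 2.862 0.317
vertex -3.72 2.565 -0.492
vertex -3.645 1.978 0.623
endloop
endfacet
facet normal 0.832 -0.099 0.546
outer loop
vertex -1.745 2.28 -0.06
vertex -2.424 1.802 0.889
vertex -1.94 1.035 0.012
endloop
endfacet
facet normal -0.242 -0.270 0.932
outer loop
vertex -2.424 1.802 0.889
vertex -3.645 1.978 0.623
vertex -3.114 0.849 0.434
endloop
endfacet
facet normal -0.975 0.161 0.151
outer loop
vertex -3.645 1.978 0.623
vertex -3.72 2.565 -0.492
vertex -3.915 1.32 -0.42
endloop
endfacet
facet normal -0.353 0.599 -0.719
outer loop
vertex -3.72 2.565 -0.492
vertex -2.546 2.751 -0.914
vertex -3.236 1.798 -1.369
endloop
endfacet
facet normal 0.763 0.438 -0.474
outer loop
vertex -2.546 2.751 -0.914
vertex -1.745 2.28 -0.06
vertex -2.015 1.622 -1.103
endloop
endfacet
facet normal 0.200 -0.971 0.129
outer loop
vertex -2.862 0.738 -0.797
vertex -1.94 1.035 0.012
vertex -3.114 0.849 0.434
endloop
endfacet
facet normal -0.490 -0.872 -0.022
outer loop
vertex -2.862 0.738 -0.797
vertex -3.114 0.849 0.434
vertex -3.915 1.32 -0.42
endloop
endfacet
facet normal -0.532 -0.540 -0.652
outer loop
vertex -2.862 0.738 -0.797
vertex -3.915 1.32 -0.42
vertex -3.236 1.798 -1.369
endloop
endfacet
facet normal 0.131 -0.434 -0.891
outer loop
vertex -2.862 0.738 -0.797
vertex -3.236 1.798 -1.369
vertex -2.015 1.622 -1.103
endloop
endfacet
facet normal 0.584 -0.701 -0.408
outer loop
vertex -2.862 0.738 -0.797
vertex -2.015 1.622 -1.103
vertex -1.94 1.035 0.012
endloop
endfacet
facet normal 0.353 -0.599 0.719
outer loop
vertex -3.114 0.849 0.434
vertex -1.94 1.035 0.012
vertex -2.424 1.802 0.889
endloop
endfacet
facet normal -0.763 -0.438 0.474
outer loop
vertex -3.915 1.32 -0.42
vertex -3.114 0.849 0.434
vertex -3.645 1.978 0.623
endloop
endfacet
facet normal -0.832 0.099 -0.546
outer loop
vertex -3.236 1.798 -1.369
vertex -3.915 1.32 -0.42
vertex -3.72 2.565 -0.492
endloop
endfacet
facet normal 0.242 0.270 -0.932
outer loop
vertex -2.015 1.622 -1.103
vertex -3.236 1.798 -1.369
vertex -2.546 2.751 -0.914
endloop
endfacet
facet normal 0.975 -0.161 -0.151
outer loop
vertex -1.94 1.035 0.012
vertex -2.015 1.622 -1.103
vertex -1.745 2.28 -0.06
endloop
endfacet

endsolid


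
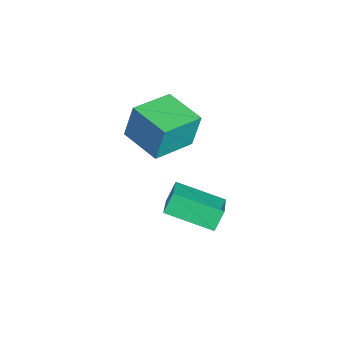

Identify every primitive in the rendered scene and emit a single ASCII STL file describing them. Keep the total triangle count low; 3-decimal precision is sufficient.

solid 
facet normal -0.771 -0.624 0.128
outer loop
vertex -1.986 -3.041 1.473
vertex -3.19 -1.624 1.136
vertex -1.961 -3.387 -0.068
endloop
endfacet
facet normal 0.637 -0.750 0.179
outer loop
vertex -0.59 -2.276 -0.296
vertex -1.986 -3.041 1.473
vertex -1.961 -3.387 -0.068
endloop
endfacet
facet normal -0.771 -0.624 0.128
outer loop
vertex -1.961 -3.387 -0.068
vertex -3.19 -1.624 1.136
vertex -3.165 -1.97 -0.406
endloop
endfacet
facet normal 0.016 -0.219 -0.976
outer loop
vertex -3.165 -1.97 -0.406
vertex -0.59 -2.276 -0.296
vertex -1.961 -3.387 -0.068
endloop
endfacet
facet normal -0.015 0.219 0.976
outer loop
vertex -1.986 -3.041 1.473
vertex -1.819 -0.513 0.908
vertex -3.19 -1.624 1.136
endloop
endfacet
facet normal 0.637 -0.750 0.179
outer loop
vertex -0.615 -1.93 1.246
vertex -1.986 -3.041 1.473
vertex -0.59 -2.276 -0.296
endloop
endfacet
facet normal -0.016 0.219 0.976
outer loop
vertex -0.615 -1.93 1.246
vertex -1.819 -0.513 0.908
vertex -1.986 -3.041 1.473
endloop
endfacet
facet normal -0.637 0.750 -0.179
outer loop
vertex -3.19 -1.624 1.136
vertex -1.819 -0.513 0.908
vertex -3.165 -1.97 -0.406
endloop
endfacet
facet normal 0.016 -0.219 -0.976
outer loop
vertex -1.794 -0.859 -0.633
vertex -0.59 -2.276 -0.296
vertex -3.165 -1.97 -0.406
endloop
endfacet
facet normal -0.637 0.750 -0.179
outer loop
vertex -3.165 -1.97 -0.406
vertex -1.819 -0.513 0.908
vertex -1.794 -0.859 -0.633
endloop
endfacet
facet normal 0.771 0.624 -0.128
outer loop
vertex -1.794 -0.859 -0.633
vertex -0.615 -1.93 1.246
vertex -0.59 -2.276 -0.296
endloop
endfacet
facet normal 0.771 0.624 -0.128
outer loop
vertex -1.819 -0.513 0.908
vertex -0.615 -1.93 1.246
vertex -1.794 -0.859 -0.633
endloop
endfacet
facet normal -0.411 0.408 0.815
outer loop
vertex -0.63 -1.619 -2.519
vertex -0.053 0.261 -3.168
vertex -2.166 -1.445 -3.381
endloop
endfacet
facet normal -0.279 -0.908 0.314
outer loop
vertex -1.767 -1.841 -4.172
vertex -0.63 -1.619 -2.519
vertex -2.166 -1.445 -3.381
endloop
endfacet
facet normal -0.411 0.408 0.815
outer loop
vertex -2.166 -1.445 -3.381
vertex -0.053 0.261 -3.168
vertex -1.589 0.434 -4.03
endloop
endfacet
facet normal -0.868 0.098 -0.487
outer loop
vertex -1.589 0.434 -4.03
vertex -1.767 -1.841 -4.172
vertex -2.166 -1.445 -3.381
endloop
endfacet
facet normal 0.868 -0.098 0.487
outer loop
vertex -0.63 -1.619 -2.519
vertex 0.346 -0.135 -3.959
vertex -0.053 0.261 -3.168
endloop
endfacet
facet normal -0.278 -0.908 0.313
outer loop
vertex -0.231 -2.014 -3.31
vertex -0.63 -1.619 -2.519
vertex -1.767 -1.841 -4.172
endloop
endfacet
facet normal 0.868 -0.098 0.487
outer loop
vertex -0.231 -2.014 -3.31
vertex 0.346 -0.135 -3.959
vertex -0.63 -1.619 -2.519
endloop
endfacet
facet normal 0.278 0.908 -0.314
outer loop
vertex -0.053 0.261 -3.168
vertex 0.346 -0.135 -3.959
vertex -1.589 0.434 -4.03
endloop
endfacet
facet normal -0.868 0.098 -0.487
outer loop
vertex -1.19 0.039 -4.821
vertex -1.767 -1.841 -4.172
vertex -1.589 0.434 -4.03
endloop
endfacet
facet normal 0.278 0.908 -0.313
outer loop
vertex -1.589 0.434 -4.03
vertex 0.346 -0.135 -3.959
vertex -1.19 0.039 -4.821
endloop
endfacet
facet normal 0.412 -0.408 -0.815
outer loop
vertex -1.19 0.039 -4.821
vertex -0.231 -2.014 -3.31
vertex -1.767 -1.841 -4.172
endloop
endfacet
facet normal 0.411 -0.408 -0.815
outer loop
vertex 0.346 -0.135 -3.959
vertex -0.231 -2.014 -3.31
vertex -1.19 0.039 -4.821
endloop
endfacet

endsolid


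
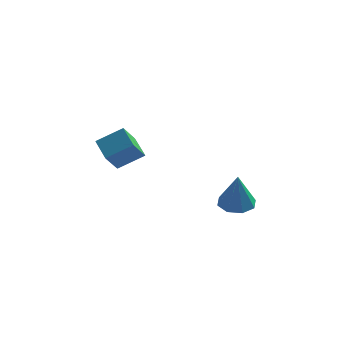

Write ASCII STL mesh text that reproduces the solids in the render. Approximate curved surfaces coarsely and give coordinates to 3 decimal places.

solid 
facet normal -0.097 0.290 -0.952
outer loop
vertex 3.42 1.201 0.335
vertex 2.975 1.913 0.597
vertex 3.823 1.727 0.454
endloop
endfacet
facet normal 0.772 -0.622 0.135
outer loop
vertex 3.42 1.201 0.335
vertex 3.823 1.727 0.454
vertex 3.165 1.347 2.463
endloop
endfacet
facet normal -0.097 0.289 -0.952
outer loop
vertex 3.823 1.727 0.454
vertex 2.975 1.913 0.597
vertex 3.73 2.362 0.656
endloop
endfacet
facet normal 0.948 0.038 0.317
outer loop
vertex 3.823 1.727 0.454
vertex 3.73 2.362 0.656
vertex 3.165 1.347 2.463
endloop
endfacet
facet normal -0.097 0.289 -0.952
outer loop
vertex 3.73 2.362 0.656
vertex 2.975 1.913 0.597
vertex 3.194 2.735 0.824
endloop
endfacet
facet normal 0.590 0.611 0.528
outer loop
vertex 3.73 2.362 0.656
vertex 3.194 2.735 0.824
vertex 3.165 1.347 2.463
endloop
endfacet
facet normal -0.096 0.289 -0.953
outer loop
vertex 3.194 2.735 0.824
vertex 2.975 1.913 0.597
vertex 2.53 2.626 0.858
endloop
endfacet
facet normal -0.092 0.761 0.643
outer loop
vertex 3.194 2.735 0.824
vertex 2.53 2.626 0.858
vertex 3.165 1.347 2.463
endloop
endfacet
facet normal -0.097 0.288 -0.953
outer loop
vertex 2.53 2.626 0.858
vertex 2.975 1.913 0.597
vertex 2.127 2.1 0.74
endloop
endfacet
facet normal -0.697 0.401 0.595
outer loop
vertex 2.53 2.626 0.858
vertex 2.127 2.1 0.74
vertex 3.165 1.347 2.463
endloop
endfacet
facet normal -0.097 0.290 -0.952
outer loop
vertex 2.127 2.1 0.74
vertex 2.975 1.913 0.597
vertex 2.221 1.465 0.537
endloop
endfacet
facet normal -0.873 -0.261 0.412
outer loop
vertex 2.127 2.1 0.74
vertex 2.221 1.465 0.537
vertex 3.165 1.347 2.463
endloop
endfacet
facet normal -0.097 0.290 -0.952
outer loop
vertex 2.221 1.465 0.537
vertex 2.975 1.913 0.597
vertex 2.756 1.092 0.369
endloop
endfacet
facet normal -0.517 -0.832 0.202
outer loop
vertex 2.221 1.465 0.537
vertex 2.756 1.092 0.369
vertex 3.165 1.347 2.463
endloop
endfacet
facet normal -0.096 0.290 -0.952
outer loop
vertex 2.756 1.092 0.369
vertex 2.975 1.913 0.597
vertex 3.42 1.201 0.335
endloop
endfacet
facet normal 0.166 -0.982 0.087
outer loop
vertex 2.756 1.092 0.369
vertex 3.42 1.201 0.335
vertex 3.165 1.347 2.463
endloop
endfacet
facet normal -0.792 -0.324 -0.518
outer loop
vertex -3.65 2.217 3.512
vertex -3.371 3.048 2.565
vertex -2.873 1.275 2.914
endloop
endfacet
facet normal -0.216 -0.644 0.734
outer loop
vertex -1.709 1.752 3.675
vertex -3.65 2.217 3.512
vertex -2.873 1.275 2.914
endloop
endfacet
facet normal -0.792 -0.324 -0.518
outer loop
vertex -2.873 1.275 2.914
vertex -3.371 3.048 2.565
vertex -2.594 2.106 1.967
endloop
endfacet
facet normal 0.571 -0.693 -0.440
outer loop
vertex -2.594 2.106 1.967
vertex -1.709 1.752 3.675
vertex -2.873 1.275 2.914
endloop
endfacet
facet normal -0.571 0.693 0.440
outer loop
vertex -3.65 2.217 3.512
vertex -2.207 3.525 3.326
vertex -3.371 3.048 2.565
endloop
endfacet
facet normal -0.216 -0.644 0.734
outer loop
vertex -2.486 2.694 4.273
vertex -3.65 2.217 3.512
vertex -1.709 1.752 3.675
endloop
endfacet
facet normal -0.571 0.693 0.440
outer loop
vertex -2.486 2.694 4.273
vertex -2.207 3.525 3.326
vertex -3.65 2.217 3.512
endloop
endfacet
facet normal 0.216 0.644 -0.734
outer loop
vertex -3.371 3.048 2.565
vertex -2.207 3.525 3.326
vertex -2.594 2.106 1.967
endloop
endfacet
facet normal 0.571 -0.693 -0.440
outer loop
vertex -1.43 2.583 2.728
vertex -1.709 1.752 3.675
vertex -2.594 2.106 1.967
endloop
endfacet
facet normal 0.216 0.644 -0.734
outer loop
vertex -2.594 2.106 1.967
vertex -2.207 3.525 3.326
vertex -1.43 2.583 2.728
endloop
endfacet
facet normal 0.792 0.324 0.518
outer loop
vertex -1.43 2.583 2.728
vertex -2.486 2.694 4.273
vertex -1.709 1.752 3.675
endloop
endfacet
facet normal 0.792 0.324 0.518
outer loop
vertex -2.207 3.525 3.326
vertex -2.486 2.694 4.273
vertex -1.43 2.583 2.728
endloop
endfacet

endsolid


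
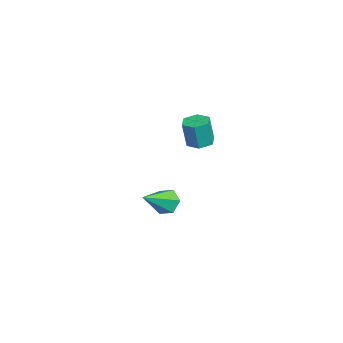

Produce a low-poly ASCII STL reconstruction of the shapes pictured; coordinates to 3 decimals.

solid 
facet normal -0.033 0.164 -0.986
outer loop
vertex 2.157 3.902 0.599
vertex 1.72 3.509 0.548
vertex 1.596 4.078 0.647
endloop
endfacet
facet normal 0.307 0.941 0.144
outer loop
vertex 2.157 3.902 0.599
vertex 1.596 4.078 0.647
vertex 2.198 3.704 1.802
endloop
endfacet
facet normal 0.305 0.941 0.146
outer loop
vertex 2.198 3.704 1.802
vertex 1.596 4.078 0.647
vertex 1.636 3.879 1.85
endloop
endfacet
facet normal 0.034 -0.163 0.986
outer loop
vertex 2.198 3.704 1.802
vertex 1.636 3.879 1.85
vertex 1.76 3.311 1.752
endloop
endfacet
facet normal -0.035 0.164 -0.986
outer loop
vertex 1.596 4.078 0.647
vertex 1.72 3.509 0.548
vertex 1.158 3.685 0.597
endloop
endfacet
facet normal -0.670 0.729 0.143
outer loop
vertex 1.596 4.078 0.647
vertex 1.158 3.685 0.597
vertex 1.636 3.879 1.85
endloop
endfacet
facet normal -0.671 0.728 0.143
outer loop
vertex 1.636 3.879 1.85
vertex 1.158 3.685 0.597
vertex 1.199 3.486 1.8
endloop
endfacet
facet normal 0.034 -0.163 0.986
outer loop
vertex 1.636 3.879 1.85
vertex 1.199 3.486 1.8
vertex 1.76 3.311 1.752
endloop
endfacet
facet normal -0.035 0.164 -0.986
outer loop
vertex 1.158 3.685 0.597
vertex 1.72 3.509 0.548
vertex 1.282 3.116 0.498
endloop
endfacet
facet normal -0.977 -0.213 -0.002
outer loop
vertex 1.158 3.685 0.597
vertex 1.282 3.116 0.498
vertex 1.199 3.486 1.8
endloop
endfacet
facet normal -0.977 -0.213 -0.002
outer loop
vertex 1.199 3.486 1.8
vertex 1.282 3.116 0.498
vertex 1.323 2.918 1.701
endloop
endfacet
facet normal 0.033 -0.165 0.986
outer loop
vertex 1.199 3.486 1.8
vertex 1.323 2.918 1.701
vertex 1.76 3.311 1.752
endloop
endfacet
facet normal -0.034 0.163 -0.986
outer loop
vertex 1.282 3.116 0.498
vertex 1.72 3.509 0.548
vertex 1.844 2.941 0.45
endloop
endfacet
facet normal -0.305 -0.941 -0.145
outer loop
vertex 1.282 3.116 0.498
vertex 1.844 2.941 0.45
vertex 1.323 2.918 1.701
endloop
endfacet
facet normal -0.307 -0.940 -0.145
outer loop
vertex 1.323 2.918 1.701
vertex 1.844 2.941 0.45
vertex 1.884 2.742 1.653
endloop
endfacet
facet normal 0.033 -0.164 0.986
outer loop
vertex 1.323 2.918 1.701
vertex 1.884 2.742 1.653
vertex 1.76 3.311 1.752
endloop
endfacet
facet normal -0.034 0.163 -0.986
outer loop
vertex 1.844 2.941 0.45
vertex 1.72 3.509 0.548
vertex 2.281 3.334 0.5
endloop
endfacet
facet normal 0.671 -0.728 -0.143
outer loop
vertex 1.844 2.941 0.45
vertex 2.281 3.334 0.5
vertex 1.884 2.742 1.653
endloop
endfacet
facet normal 0.670 -0.728 -0.143
outer loop
vertex 1.884 2.742 1.653
vertex 2.281 3.334 0.5
vertex 2.322 3.135 1.703
endloop
endfacet
facet normal 0.035 -0.164 0.986
outer loop
vertex 1.884 2.742 1.653
vertex 2.322 3.135 1.703
vertex 1.76 3.311 1.752
endloop
endfacet
facet normal -0.033 0.165 -0.986
outer loop
vertex 2.281 3.334 0.5
vertex 1.72 3.509 0.548
vertex 2.157 3.902 0.599
endloop
endfacet
facet normal 0.977 0.213 0.002
outer loop
vertex 2.281 3.334 0.5
vertex 2.157 3.902 0.599
vertex 2.322 3.135 1.703
endloop
endfacet
facet normal 0.977 0.213 0.002
outer loop
vertex 2.322 3.135 1.703
vertex 2.157 3.902 0.599
vertex 2.198 3.704 1.802
endloop
endfacet
facet normal 0.035 -0.164 0.986
outer loop
vertex 2.322 3.135 1.703
vertex 2.198 3.704 1.802
vertex 1.76 3.311 1.752
endloop
endfacet
facet normal -0.492 0.681 -0.542
outer loop
vertex -0.104 2.779 -4.591
vertex -0.683 2.612 -4.275
vertex -0.285 3.102 -4.021
endloop
endfacet
facet normal 0.945 0.300 0.130
outer loop
vertex -0.104 2.779 -4.591
vertex -0.285 3.102 -4.021
vertex 0.143 1.468 -3.365
endloop
endfacet
facet normal -0.492 0.681 -0.542
outer loop
vertex -0.285 3.102 -4.021
vertex -0.683 2.612 -4.275
vertex -0.864 2.935 -3.705
endloop
endfacet
facet normal 0.336 0.425 0.840
outer loop
vertex -0.285 3.102 -4.021
vertex -0.864 2.935 -3.705
vertex 0.143 1.468 -3.365
endloop
endfacet
facet normal -0.491 0.682 -0.542
outer loop
vertex -0.864 2.935 -3.705
vertex -0.683 2.612 -4.275
vertex -1.262 2.446 -3.96
endloop
endfacet
facet normal -0.446 -0.100 0.889
outer loop
vertex -0.864 2.935 -3.705
vertex -1.262 2.446 -3.96
vertex 0.143 1.468 -3.365
endloop
endfacet
facet normal -0.491 0.682 -0.542
outer loop
vertex -1.262 2.446 -3.96
vertex -0.683 2.612 -4.275
vertex -1.081 2.123 -4.53
endloop
endfacet
facet normal -0.620 -0.751 0.229
outer loop
vertex -1.262 2.446 -3.96
vertex -1.081 2.123 -4.53
vertex 0.143 1.468 -3.365
endloop
endfacet
facet normal -0.491 0.682 -0.542
outer loop
vertex -1.081 2.123 -4.53
vertex -0.683 2.612 -4.275
vertex -0.502 2.289 -4.846
endloop
endfacet
facet normal -0.011 -0.877 -0.481
outer loop
vertex -1.081 2.123 -4.53
vertex -0.502 2.289 -4.846
vertex 0.143 1.468 -3.365
endloop
endfacet
facet normal -0.492 0.682 -0.542
outer loop
vertex -0.502 2.289 -4.846
vertex -0.683 2.612 -4.275
vertex -0.104 2.779 -4.591
endloop
endfacet
facet normal 0.772 -0.351 -0.531
outer loop
vertex -0.502 2.289 -4.846
vertex -0.104 2.779 -4.591
vertex 0.143 1.468 -3.365
endloop
endfacet

endsolid
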